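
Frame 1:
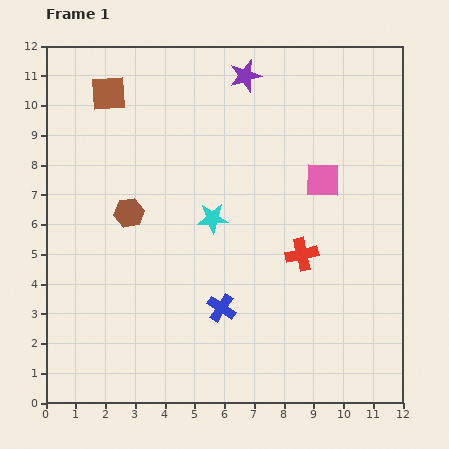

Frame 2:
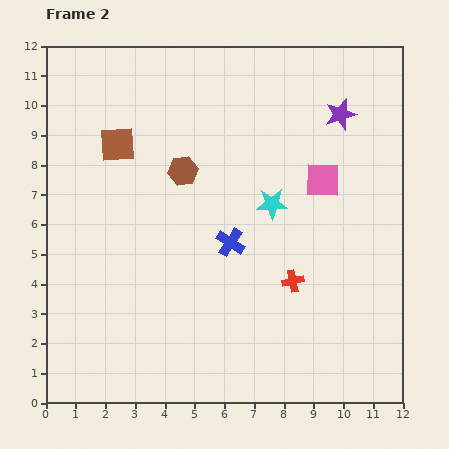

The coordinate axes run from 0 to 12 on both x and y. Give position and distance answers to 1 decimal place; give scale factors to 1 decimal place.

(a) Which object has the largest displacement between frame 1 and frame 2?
the purple star

(moved 3.5; next 2.3)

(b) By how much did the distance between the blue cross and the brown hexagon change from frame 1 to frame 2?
-1.6

Distance in frame 1: 4.5. Distance in frame 2: 2.9.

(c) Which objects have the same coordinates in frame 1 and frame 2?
the pink square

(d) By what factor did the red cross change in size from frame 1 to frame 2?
0.7×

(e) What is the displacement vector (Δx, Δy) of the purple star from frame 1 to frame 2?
(3.2, -1.3)

The purple star was at (6.7, 11.0) in frame 1 and (9.9, 9.7) in frame 2.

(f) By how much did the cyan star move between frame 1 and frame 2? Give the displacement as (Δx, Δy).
(2.0, 0.5)

The cyan star was at (5.6, 6.2) in frame 1 and (7.6, 6.7) in frame 2.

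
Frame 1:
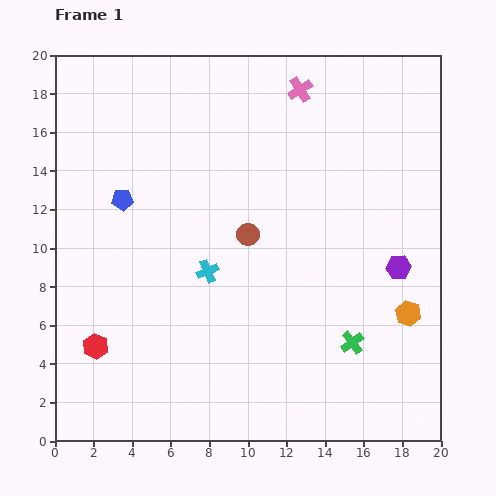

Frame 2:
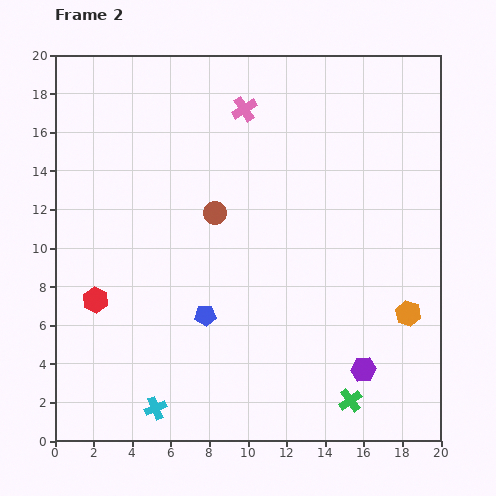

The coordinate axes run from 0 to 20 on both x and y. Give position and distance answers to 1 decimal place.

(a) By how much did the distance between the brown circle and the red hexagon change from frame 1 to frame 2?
-2.1

Distance in frame 1: 9.8. Distance in frame 2: 7.7.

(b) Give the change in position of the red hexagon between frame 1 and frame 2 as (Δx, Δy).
(0.0, 2.4)

The red hexagon was at (2.1, 4.9) in frame 1 and (2.1, 7.3) in frame 2.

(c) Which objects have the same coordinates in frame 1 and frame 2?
the orange hexagon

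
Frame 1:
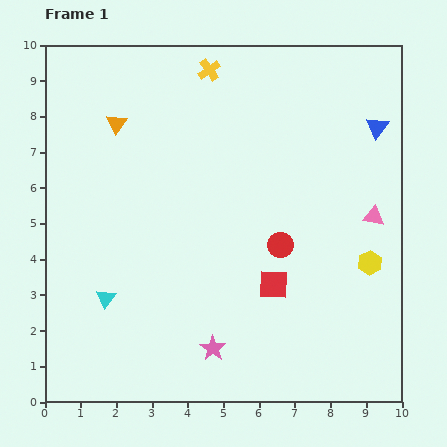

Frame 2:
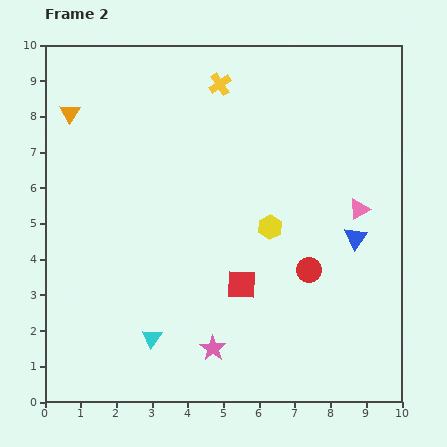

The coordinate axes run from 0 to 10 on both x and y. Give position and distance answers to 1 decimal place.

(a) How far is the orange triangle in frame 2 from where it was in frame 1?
1.3

The orange triangle moved from (2.0, 7.8) to (0.7, 8.1), a distance of √(1.3² + 0.3²) ≈ 1.3.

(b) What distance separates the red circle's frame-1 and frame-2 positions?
1.1

The red circle moved from (6.6, 4.4) to (7.4, 3.7), a distance of √(0.8² + 0.7²) ≈ 1.1.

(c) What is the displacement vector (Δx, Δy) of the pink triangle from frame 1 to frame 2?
(-0.4, 0.2)

The pink triangle was at (9.2, 5.2) in frame 1 and (8.8, 5.4) in frame 2.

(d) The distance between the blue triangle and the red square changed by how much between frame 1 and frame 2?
-1.8

Distance in frame 1: 5.3. Distance in frame 2: 3.5.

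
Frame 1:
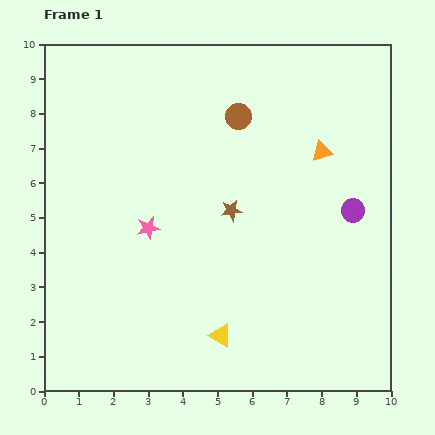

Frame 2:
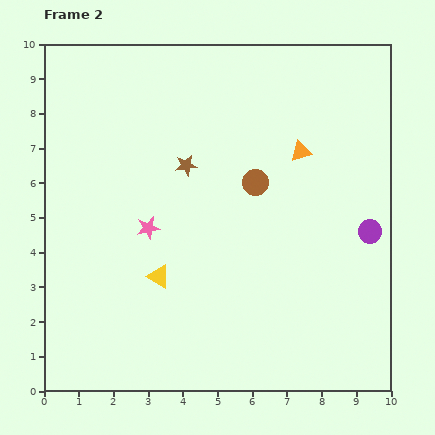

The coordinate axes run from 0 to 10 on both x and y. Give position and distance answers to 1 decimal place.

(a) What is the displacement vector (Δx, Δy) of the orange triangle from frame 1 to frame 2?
(-0.6, 0.0)

The orange triangle was at (8.0, 6.9) in frame 1 and (7.4, 6.9) in frame 2.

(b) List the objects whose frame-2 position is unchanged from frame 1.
the pink star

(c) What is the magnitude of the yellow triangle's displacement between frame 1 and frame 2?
2.5

The yellow triangle moved from (5.1, 1.6) to (3.3, 3.3), a distance of √(1.8² + 1.7²) ≈ 2.5.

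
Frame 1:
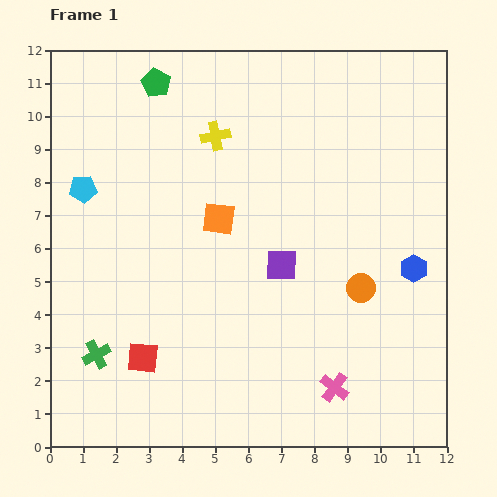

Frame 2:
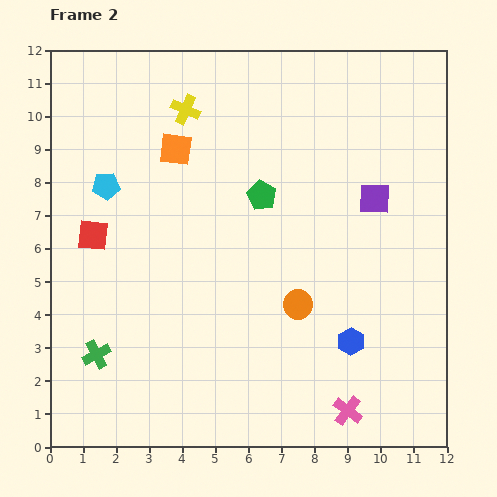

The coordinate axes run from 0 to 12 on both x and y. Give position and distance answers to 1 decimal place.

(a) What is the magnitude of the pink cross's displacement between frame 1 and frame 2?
0.8

The pink cross moved from (8.6, 1.8) to (9.0, 1.1), a distance of √(0.4² + 0.7²) ≈ 0.8.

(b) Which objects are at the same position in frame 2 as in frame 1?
the green cross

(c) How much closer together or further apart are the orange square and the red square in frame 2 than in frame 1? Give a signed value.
-1.2

Distance in frame 1: 4.8. Distance in frame 2: 3.6.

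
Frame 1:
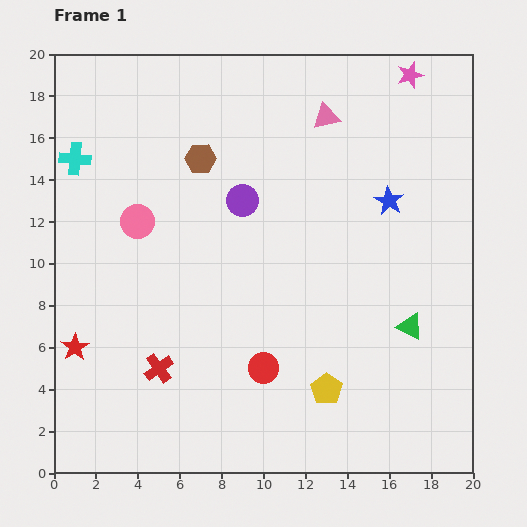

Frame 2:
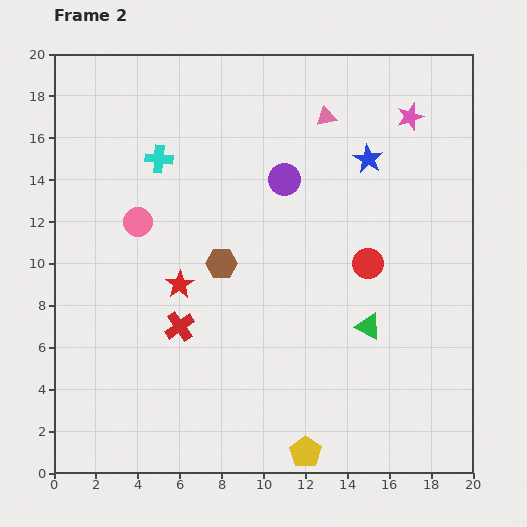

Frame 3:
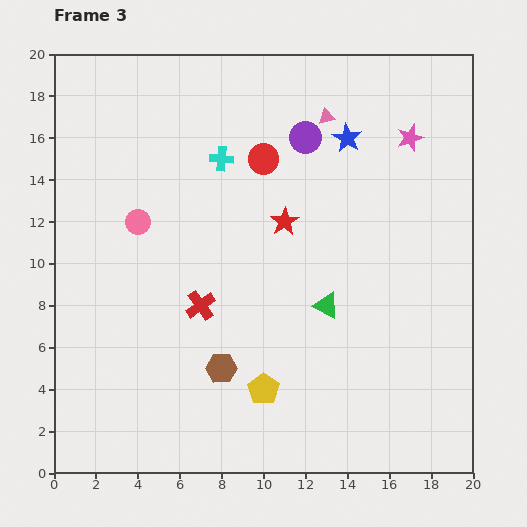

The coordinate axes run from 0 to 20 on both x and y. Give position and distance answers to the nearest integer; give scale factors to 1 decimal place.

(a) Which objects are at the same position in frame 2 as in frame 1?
the pink circle, the pink triangle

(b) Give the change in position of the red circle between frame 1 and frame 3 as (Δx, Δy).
(0, 10)

The red circle was at (10, 5) in frame 1 and (10, 15) in frame 3.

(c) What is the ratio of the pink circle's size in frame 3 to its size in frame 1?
0.7×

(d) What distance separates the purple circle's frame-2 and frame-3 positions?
2

The purple circle moved from (11, 14) to (12, 16), a distance of √(1² + 2²) ≈ 2.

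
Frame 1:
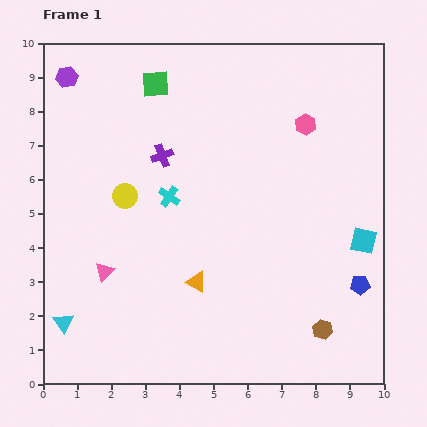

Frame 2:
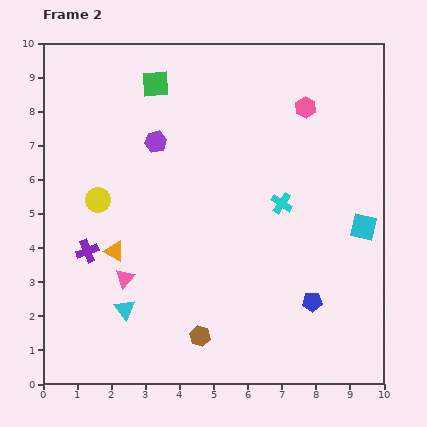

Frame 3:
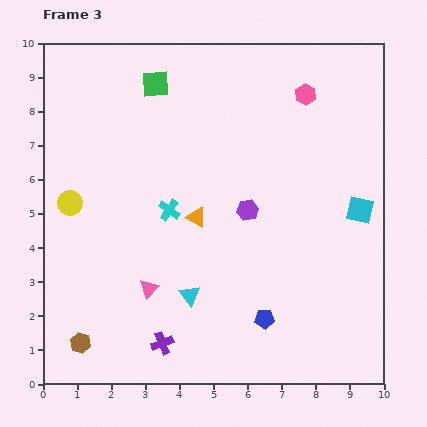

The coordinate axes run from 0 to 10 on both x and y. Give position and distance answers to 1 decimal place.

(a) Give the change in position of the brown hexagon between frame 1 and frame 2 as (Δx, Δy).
(-3.6, -0.2)

The brown hexagon was at (8.2, 1.6) in frame 1 and (4.6, 1.4) in frame 2.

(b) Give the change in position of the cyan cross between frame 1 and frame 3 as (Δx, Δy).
(0.0, -0.4)

The cyan cross was at (3.7, 5.5) in frame 1 and (3.7, 5.1) in frame 3.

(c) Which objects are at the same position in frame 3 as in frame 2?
the green square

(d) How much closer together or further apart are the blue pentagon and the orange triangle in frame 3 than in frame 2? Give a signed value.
-2.4

Distance in frame 2: 6.0. Distance in frame 3: 3.6.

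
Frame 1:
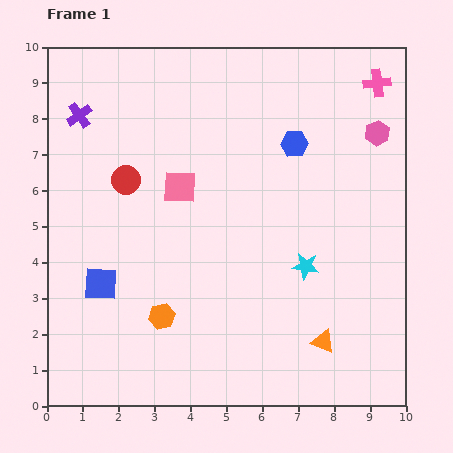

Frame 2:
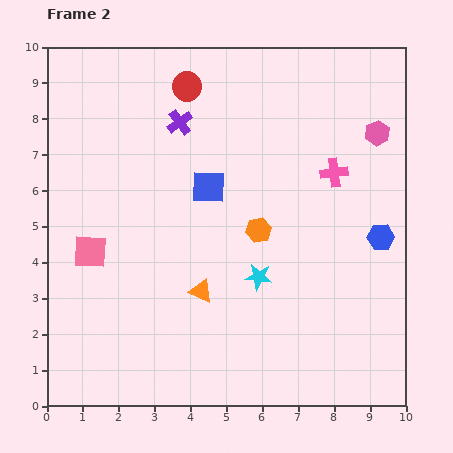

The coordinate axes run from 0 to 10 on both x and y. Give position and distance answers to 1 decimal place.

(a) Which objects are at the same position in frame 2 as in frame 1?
the pink hexagon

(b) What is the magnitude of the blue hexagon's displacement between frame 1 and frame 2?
3.5

The blue hexagon moved from (6.9, 7.3) to (9.3, 4.7), a distance of √(2.4² + 2.6²) ≈ 3.5.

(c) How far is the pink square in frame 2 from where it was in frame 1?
3.1

The pink square moved from (3.7, 6.1) to (1.2, 4.3), a distance of √(2.5² + 1.8²) ≈ 3.1.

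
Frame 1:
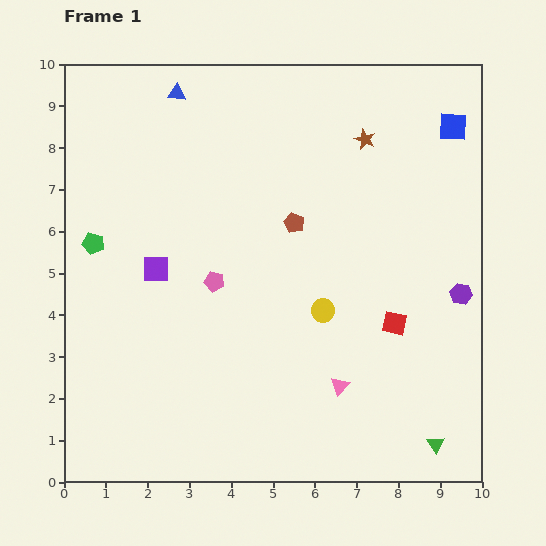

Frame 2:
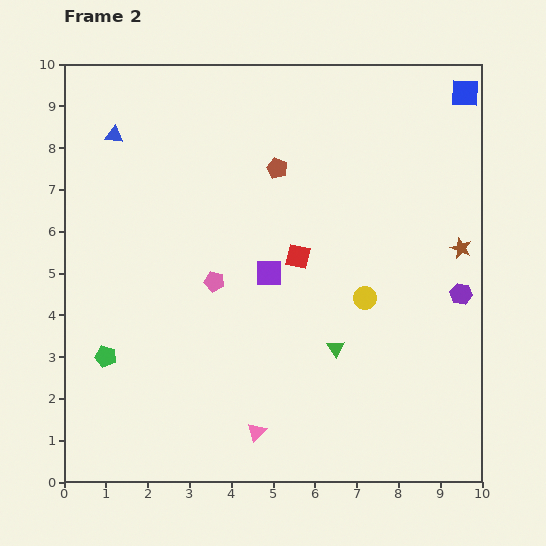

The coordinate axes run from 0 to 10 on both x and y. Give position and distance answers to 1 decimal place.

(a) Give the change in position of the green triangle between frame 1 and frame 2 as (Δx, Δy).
(-2.4, 2.3)

The green triangle was at (8.9, 0.9) in frame 1 and (6.5, 3.2) in frame 2.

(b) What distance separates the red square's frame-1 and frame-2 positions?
2.8

The red square moved from (7.9, 3.8) to (5.6, 5.4), a distance of √(2.3² + 1.6²) ≈ 2.8.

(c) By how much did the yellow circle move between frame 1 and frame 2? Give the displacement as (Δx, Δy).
(1.0, 0.3)

The yellow circle was at (6.2, 4.1) in frame 1 and (7.2, 4.4) in frame 2.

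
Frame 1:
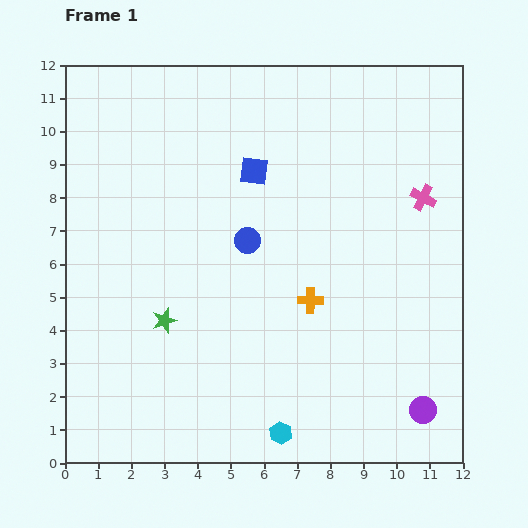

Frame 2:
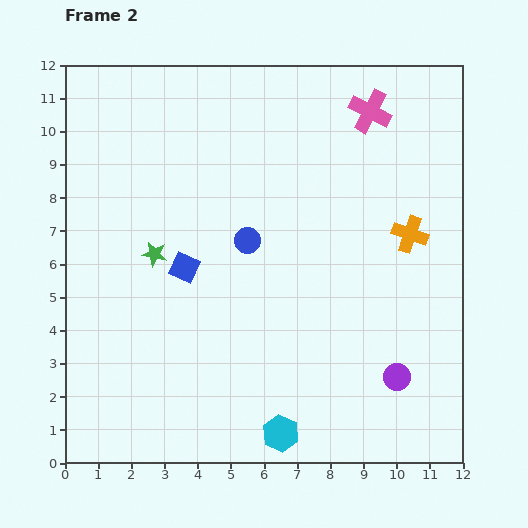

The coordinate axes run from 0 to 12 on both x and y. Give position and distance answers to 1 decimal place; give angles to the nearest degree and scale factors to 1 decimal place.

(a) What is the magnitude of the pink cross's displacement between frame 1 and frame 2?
3.1

The pink cross moved from (10.8, 8.0) to (9.2, 10.6), a distance of √(1.6² + 2.6²) ≈ 3.1.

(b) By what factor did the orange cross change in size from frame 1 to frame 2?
1.5×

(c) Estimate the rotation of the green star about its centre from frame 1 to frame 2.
27° clockwise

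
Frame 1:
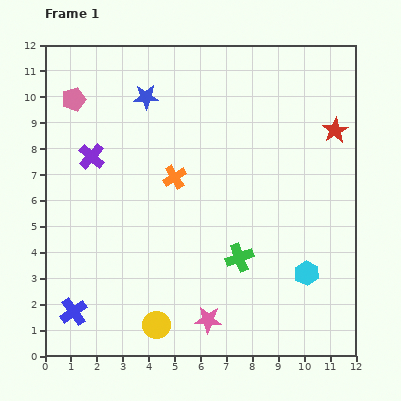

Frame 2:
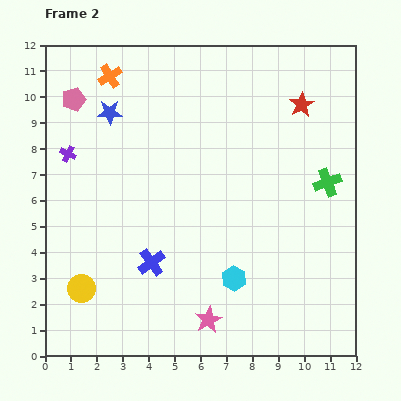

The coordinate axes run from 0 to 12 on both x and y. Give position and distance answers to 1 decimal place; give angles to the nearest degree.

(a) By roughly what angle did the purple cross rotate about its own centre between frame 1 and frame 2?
16° counter-clockwise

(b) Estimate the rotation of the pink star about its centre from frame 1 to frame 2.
31° counter-clockwise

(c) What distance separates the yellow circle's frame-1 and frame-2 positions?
3.2

The yellow circle moved from (4.3, 1.2) to (1.4, 2.6), a distance of √(2.9² + 1.4²) ≈ 3.2.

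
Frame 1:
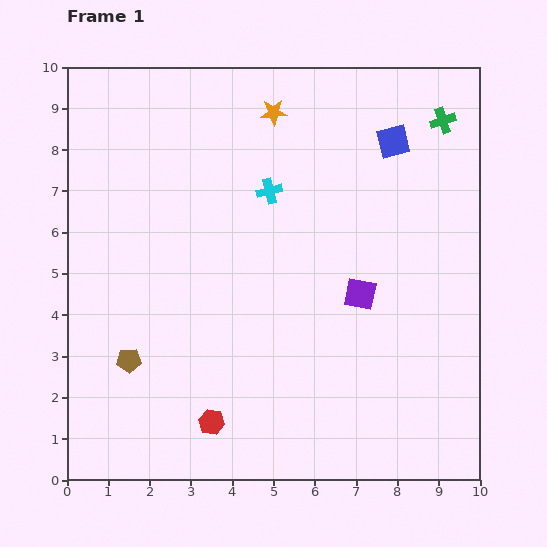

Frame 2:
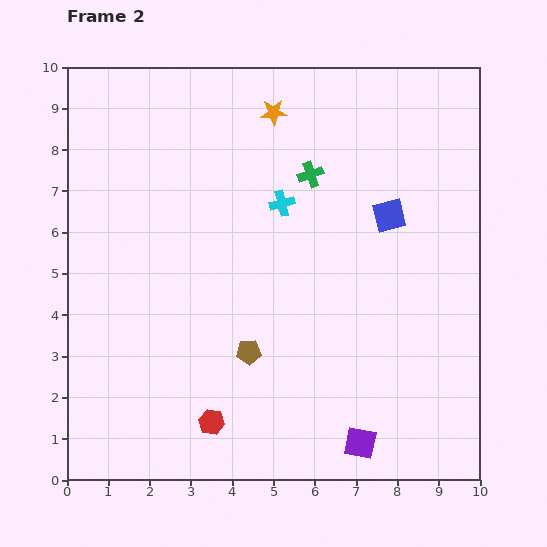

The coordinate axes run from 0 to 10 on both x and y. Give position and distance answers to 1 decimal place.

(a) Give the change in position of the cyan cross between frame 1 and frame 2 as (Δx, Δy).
(0.3, -0.3)

The cyan cross was at (4.9, 7.0) in frame 1 and (5.2, 6.7) in frame 2.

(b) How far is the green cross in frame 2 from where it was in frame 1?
3.5

The green cross moved from (9.1, 8.7) to (5.9, 7.4), a distance of √(3.2² + 1.3²) ≈ 3.5.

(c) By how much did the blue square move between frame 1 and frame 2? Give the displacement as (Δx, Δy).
(-0.1, -1.8)

The blue square was at (7.9, 8.2) in frame 1 and (7.8, 6.4) in frame 2.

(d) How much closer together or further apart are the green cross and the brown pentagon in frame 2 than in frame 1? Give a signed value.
-5.0

Distance in frame 1: 9.6. Distance in frame 2: 4.6.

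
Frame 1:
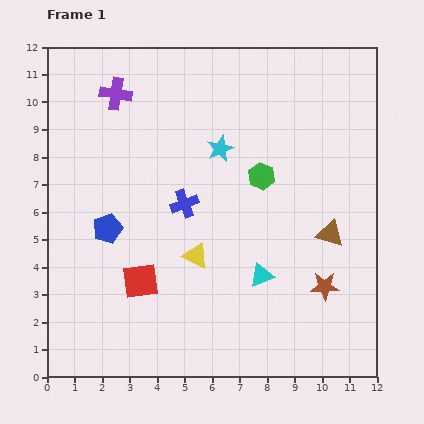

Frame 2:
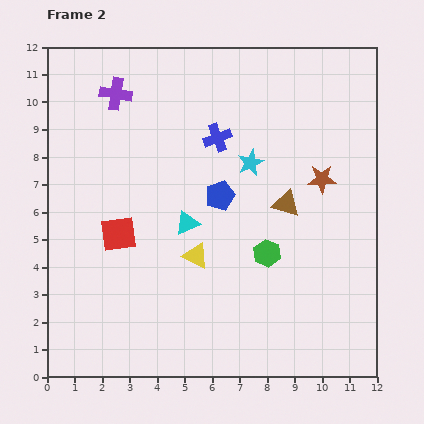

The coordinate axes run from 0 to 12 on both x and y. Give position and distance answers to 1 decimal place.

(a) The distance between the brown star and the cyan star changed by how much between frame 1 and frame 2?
-3.6

Distance in frame 1: 6.3. Distance in frame 2: 2.7.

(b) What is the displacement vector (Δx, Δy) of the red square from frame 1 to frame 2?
(-0.8, 1.7)

The red square was at (3.4, 3.5) in frame 1 and (2.6, 5.2) in frame 2.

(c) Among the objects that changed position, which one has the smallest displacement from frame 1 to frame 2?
the cyan star

(moved 1.2)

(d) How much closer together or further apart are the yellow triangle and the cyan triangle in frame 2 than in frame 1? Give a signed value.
-1.3

Distance in frame 1: 2.5. Distance in frame 2: 1.2.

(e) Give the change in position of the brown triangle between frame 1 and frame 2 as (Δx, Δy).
(-1.6, 1.1)

The brown triangle was at (10.3, 5.2) in frame 1 and (8.7, 6.3) in frame 2.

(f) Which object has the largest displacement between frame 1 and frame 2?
the blue pentagon

(moved 4.3; next 3.9)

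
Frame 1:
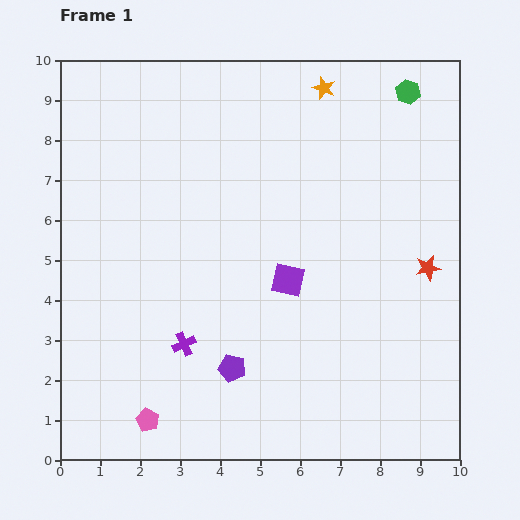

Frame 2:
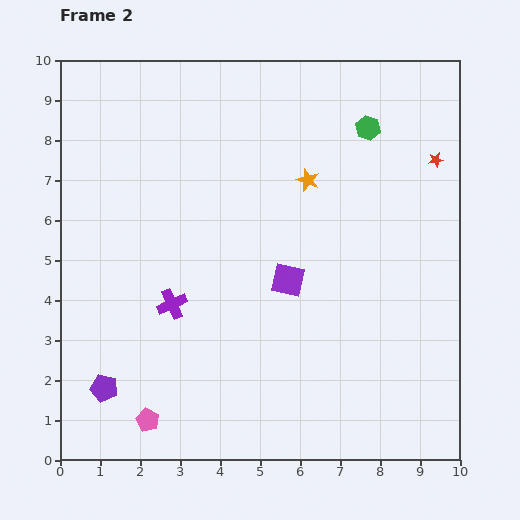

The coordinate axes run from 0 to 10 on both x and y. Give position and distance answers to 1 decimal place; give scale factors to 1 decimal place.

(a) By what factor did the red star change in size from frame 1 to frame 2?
0.6×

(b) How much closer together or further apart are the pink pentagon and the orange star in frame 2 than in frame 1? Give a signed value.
-2.2

Distance in frame 1: 9.4. Distance in frame 2: 7.2.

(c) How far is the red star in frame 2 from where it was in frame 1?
2.7

The red star moved from (9.2, 4.8) to (9.4, 7.5), a distance of √(0.2² + 2.7²) ≈ 2.7.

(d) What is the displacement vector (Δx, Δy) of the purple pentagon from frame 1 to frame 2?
(-3.2, -0.5)

The purple pentagon was at (4.3, 2.3) in frame 1 and (1.1, 1.8) in frame 2.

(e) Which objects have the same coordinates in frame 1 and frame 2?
the purple square, the pink pentagon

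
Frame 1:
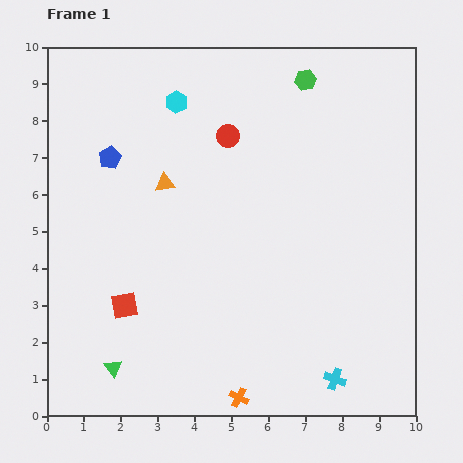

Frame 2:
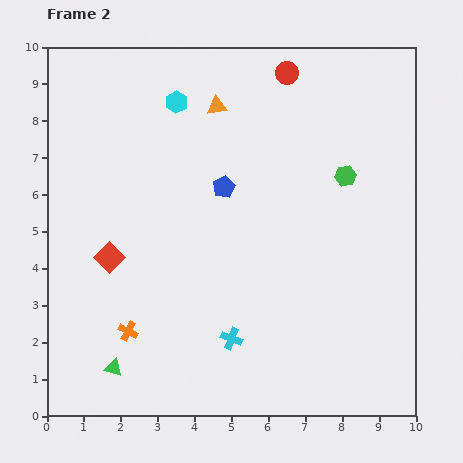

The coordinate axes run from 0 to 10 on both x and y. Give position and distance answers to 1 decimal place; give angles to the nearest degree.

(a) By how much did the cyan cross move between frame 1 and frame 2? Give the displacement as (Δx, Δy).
(-2.8, 1.1)

The cyan cross was at (7.8, 1.0) in frame 1 and (5.0, 2.1) in frame 2.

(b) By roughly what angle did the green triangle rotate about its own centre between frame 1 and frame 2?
38° counter-clockwise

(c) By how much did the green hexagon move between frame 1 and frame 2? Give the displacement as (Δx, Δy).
(1.1, -2.6)

The green hexagon was at (7.0, 9.1) in frame 1 and (8.1, 6.5) in frame 2.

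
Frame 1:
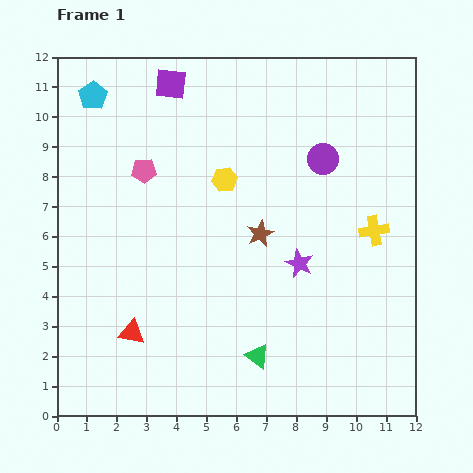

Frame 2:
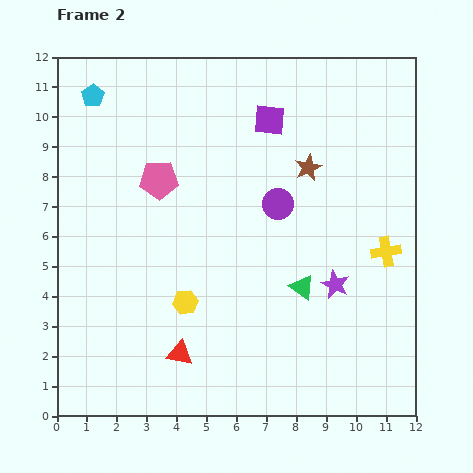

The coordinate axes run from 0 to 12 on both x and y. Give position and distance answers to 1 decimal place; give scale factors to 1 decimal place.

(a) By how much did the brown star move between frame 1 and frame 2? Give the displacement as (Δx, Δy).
(1.6, 2.2)

The brown star was at (6.8, 6.1) in frame 1 and (8.4, 8.3) in frame 2.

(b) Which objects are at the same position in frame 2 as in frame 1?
the cyan pentagon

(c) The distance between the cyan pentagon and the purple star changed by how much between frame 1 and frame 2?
+1.4

Distance in frame 1: 8.9. Distance in frame 2: 10.3.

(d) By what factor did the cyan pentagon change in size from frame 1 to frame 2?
0.8×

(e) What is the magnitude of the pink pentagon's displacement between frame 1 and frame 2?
0.6

The pink pentagon moved from (2.9, 8.2) to (3.4, 7.9), a distance of √(0.5² + 0.3²) ≈ 0.6.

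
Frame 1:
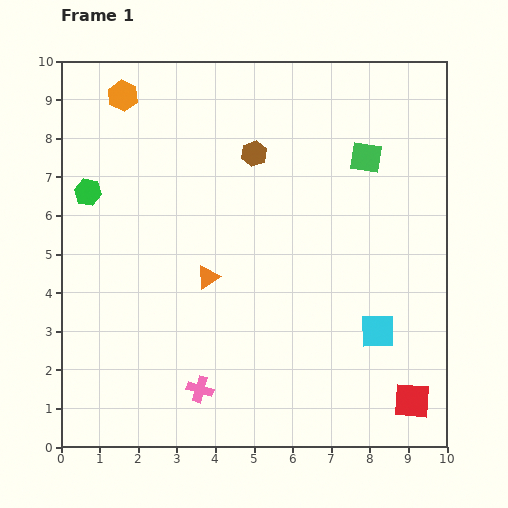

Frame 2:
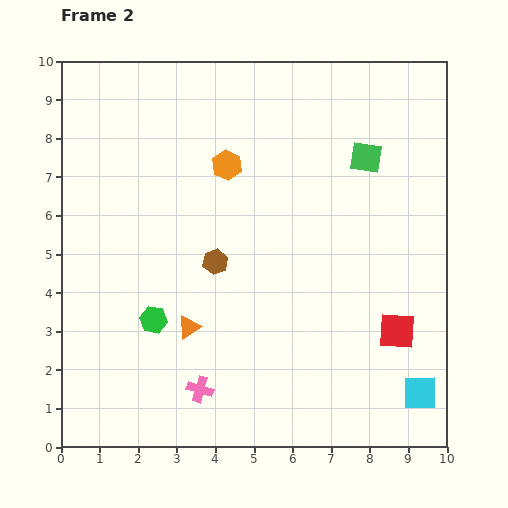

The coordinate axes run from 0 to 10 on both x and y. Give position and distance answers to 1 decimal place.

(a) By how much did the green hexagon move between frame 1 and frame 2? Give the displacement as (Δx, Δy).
(1.7, -3.3)

The green hexagon was at (0.7, 6.6) in frame 1 and (2.4, 3.3) in frame 2.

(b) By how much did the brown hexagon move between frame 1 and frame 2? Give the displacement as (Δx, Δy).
(-1.0, -2.8)

The brown hexagon was at (5.0, 7.6) in frame 1 and (4.0, 4.8) in frame 2.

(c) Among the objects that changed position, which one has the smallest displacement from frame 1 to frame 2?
the orange triangle

(moved 1.4)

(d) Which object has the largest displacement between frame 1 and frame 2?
the green hexagon

(moved 3.7; next 3.2)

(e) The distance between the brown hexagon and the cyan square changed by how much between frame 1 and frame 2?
+0.7

Distance in frame 1: 5.6. Distance in frame 2: 6.3.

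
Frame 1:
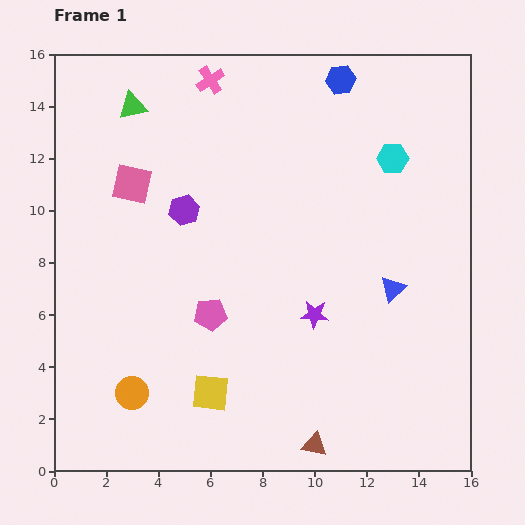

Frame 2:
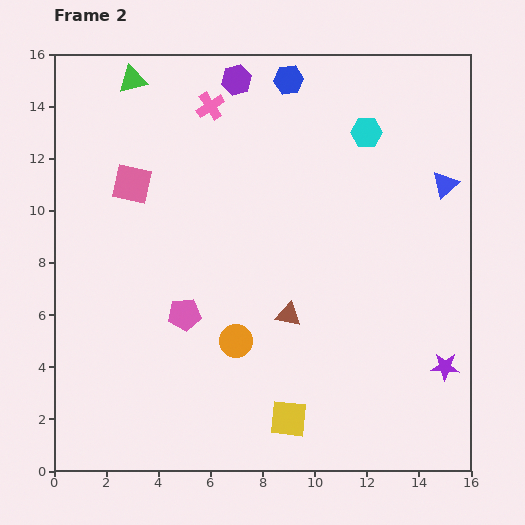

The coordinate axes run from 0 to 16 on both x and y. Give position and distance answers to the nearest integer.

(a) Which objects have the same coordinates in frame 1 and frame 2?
the pink square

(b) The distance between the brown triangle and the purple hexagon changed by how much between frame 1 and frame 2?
-1

Distance in frame 1: 10. Distance in frame 2: 9.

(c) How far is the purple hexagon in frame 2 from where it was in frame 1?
5

The purple hexagon moved from (5, 10) to (7, 15), a distance of √(2² + 5²) ≈ 5.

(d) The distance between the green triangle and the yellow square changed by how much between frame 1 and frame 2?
+3

Distance in frame 1: 11. Distance in frame 2: 14.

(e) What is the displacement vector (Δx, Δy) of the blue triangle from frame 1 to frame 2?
(2, 4)

The blue triangle was at (13, 7) in frame 1 and (15, 11) in frame 2.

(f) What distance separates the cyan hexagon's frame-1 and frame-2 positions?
1

The cyan hexagon moved from (13, 12) to (12, 13), a distance of √(1² + 1²) ≈ 1.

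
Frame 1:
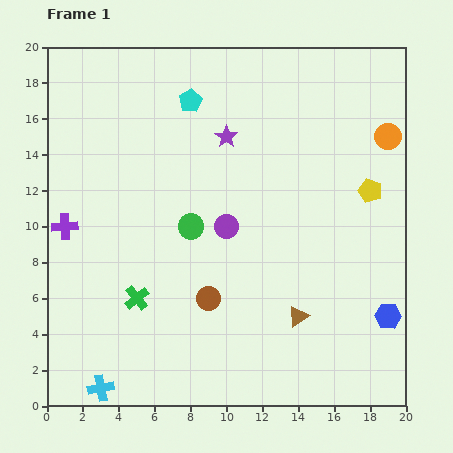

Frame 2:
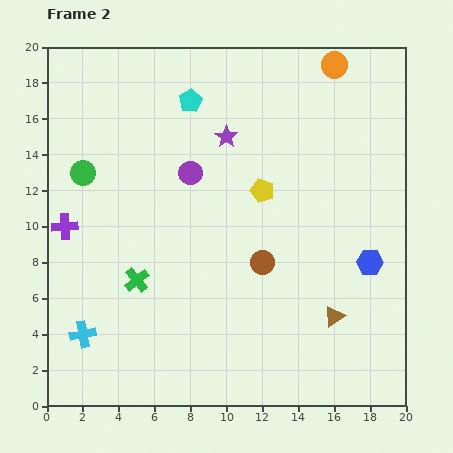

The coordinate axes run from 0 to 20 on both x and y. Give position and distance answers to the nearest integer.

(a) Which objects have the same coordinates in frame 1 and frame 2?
the purple cross, the purple star, the cyan pentagon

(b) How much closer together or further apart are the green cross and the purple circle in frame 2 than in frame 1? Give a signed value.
+1

Distance in frame 1: 6. Distance in frame 2: 7.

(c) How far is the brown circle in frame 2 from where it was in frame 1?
4

The brown circle moved from (9, 6) to (12, 8), a distance of √(3² + 2²) ≈ 4.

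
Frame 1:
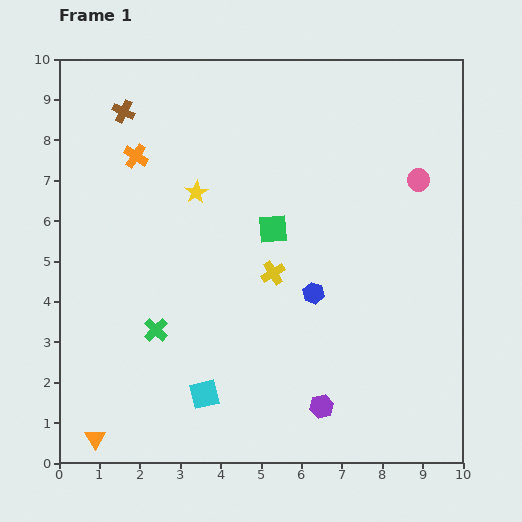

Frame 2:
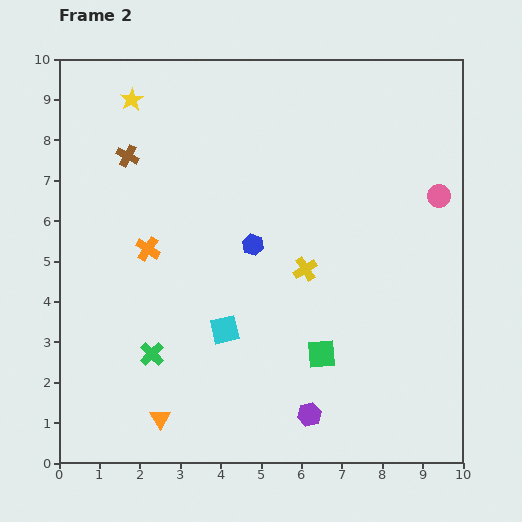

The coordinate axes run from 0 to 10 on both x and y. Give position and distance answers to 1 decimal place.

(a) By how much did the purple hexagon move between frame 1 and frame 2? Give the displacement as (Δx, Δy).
(-0.3, -0.2)

The purple hexagon was at (6.5, 1.4) in frame 1 and (6.2, 1.2) in frame 2.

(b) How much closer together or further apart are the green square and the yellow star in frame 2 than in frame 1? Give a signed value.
+5.8

Distance in frame 1: 2.1. Distance in frame 2: 7.9.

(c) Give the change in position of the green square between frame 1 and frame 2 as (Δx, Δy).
(1.2, -3.1)

The green square was at (5.3, 5.8) in frame 1 and (6.5, 2.7) in frame 2.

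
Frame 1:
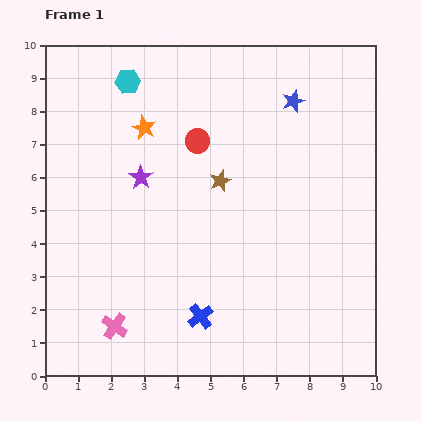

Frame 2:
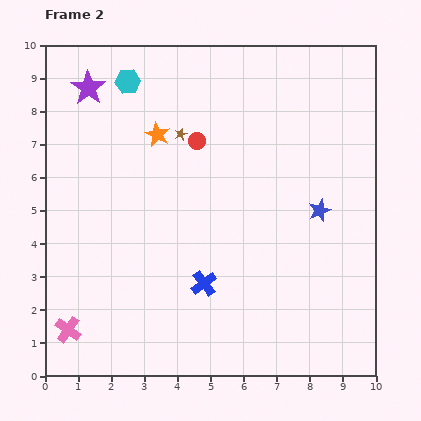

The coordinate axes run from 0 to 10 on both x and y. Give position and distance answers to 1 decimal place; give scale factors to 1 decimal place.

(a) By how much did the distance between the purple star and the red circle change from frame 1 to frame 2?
+1.7

Distance in frame 1: 2.0. Distance in frame 2: 3.7.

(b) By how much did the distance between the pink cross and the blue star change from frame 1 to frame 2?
-0.3

Distance in frame 1: 8.7. Distance in frame 2: 8.4.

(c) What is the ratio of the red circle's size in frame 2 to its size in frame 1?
0.7×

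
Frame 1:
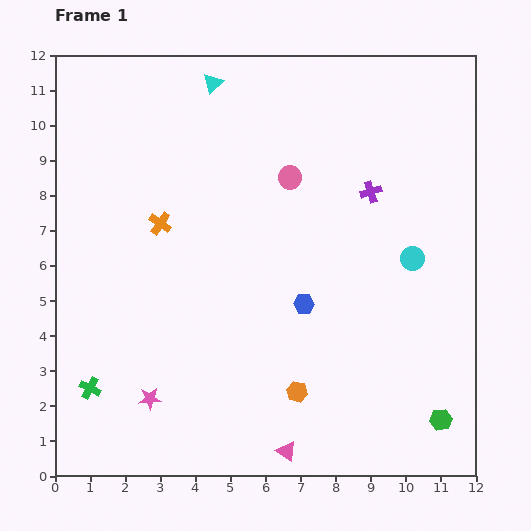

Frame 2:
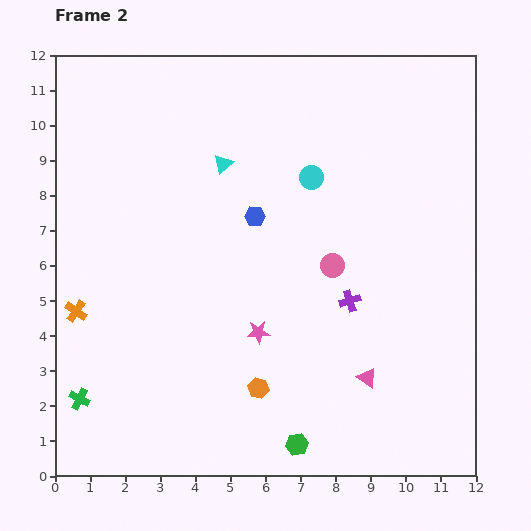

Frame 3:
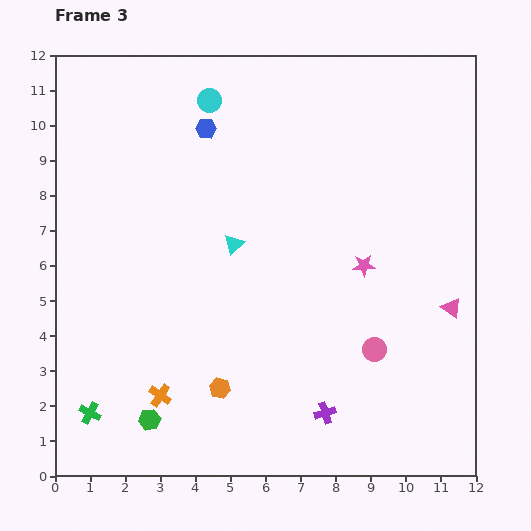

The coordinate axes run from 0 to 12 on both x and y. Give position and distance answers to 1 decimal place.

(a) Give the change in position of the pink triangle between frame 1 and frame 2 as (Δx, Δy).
(2.3, 2.1)

The pink triangle was at (6.6, 0.7) in frame 1 and (8.9, 2.8) in frame 2.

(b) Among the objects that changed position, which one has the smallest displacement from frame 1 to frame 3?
the green cross

(moved 0.7)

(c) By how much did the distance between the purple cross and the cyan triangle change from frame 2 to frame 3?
+0.2

Distance in frame 2: 5.3. Distance in frame 3: 5.5.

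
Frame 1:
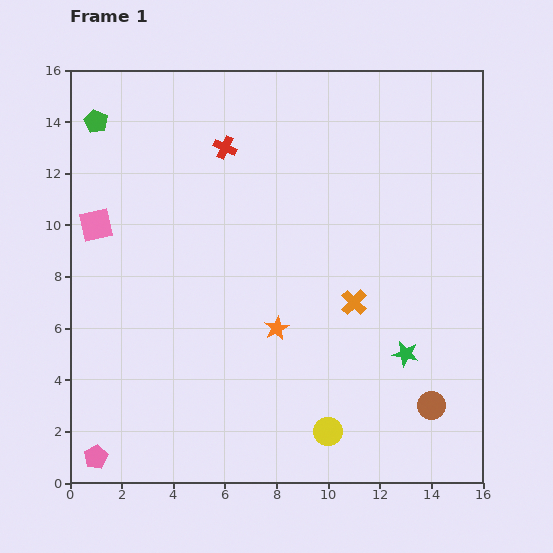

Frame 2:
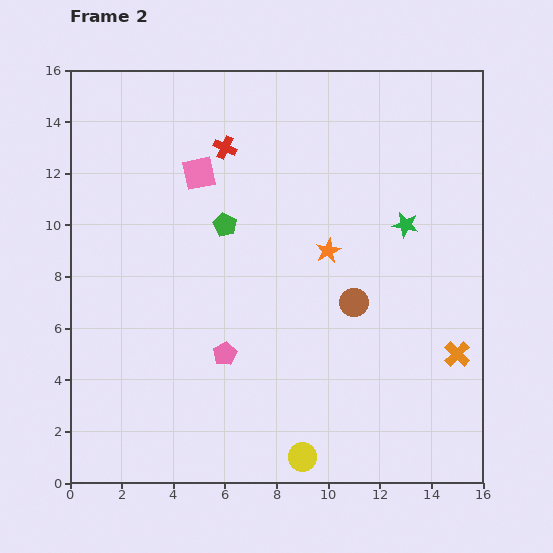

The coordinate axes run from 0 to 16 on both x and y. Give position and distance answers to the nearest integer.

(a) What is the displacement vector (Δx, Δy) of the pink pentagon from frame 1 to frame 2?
(5, 4)

The pink pentagon was at (1, 1) in frame 1 and (6, 5) in frame 2.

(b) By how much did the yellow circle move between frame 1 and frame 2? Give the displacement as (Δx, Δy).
(-1, -1)

The yellow circle was at (10, 2) in frame 1 and (9, 1) in frame 2.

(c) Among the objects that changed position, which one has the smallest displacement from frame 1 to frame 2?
the yellow circle

(moved 1)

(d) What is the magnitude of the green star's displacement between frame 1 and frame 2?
5

The green star moved from (13, 5) to (13, 10), a distance of √(0² + 5²) ≈ 5.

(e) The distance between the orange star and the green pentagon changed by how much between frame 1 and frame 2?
-7

Distance in frame 1: 11. Distance in frame 2: 4.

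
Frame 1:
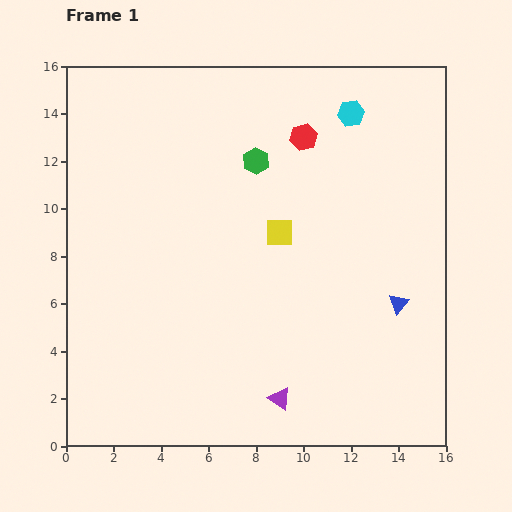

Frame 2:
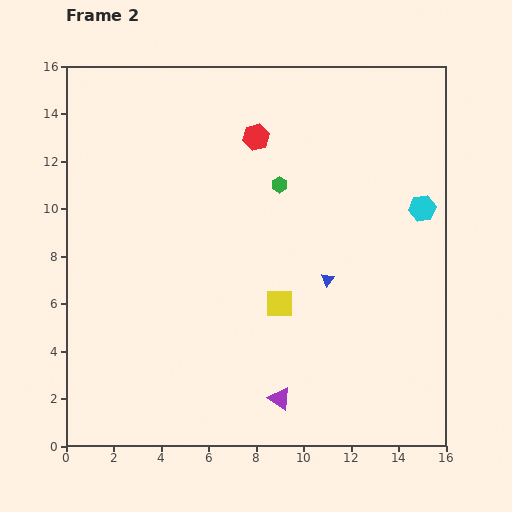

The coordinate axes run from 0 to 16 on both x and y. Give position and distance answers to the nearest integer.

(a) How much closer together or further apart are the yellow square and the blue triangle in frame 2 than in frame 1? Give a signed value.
-4

Distance in frame 1: 6. Distance in frame 2: 2.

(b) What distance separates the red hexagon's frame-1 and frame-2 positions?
2

The red hexagon moved from (10, 13) to (8, 13), a distance of √(2² + 0²) ≈ 2.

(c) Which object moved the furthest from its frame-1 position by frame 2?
the cyan hexagon

(moved 5; next 3)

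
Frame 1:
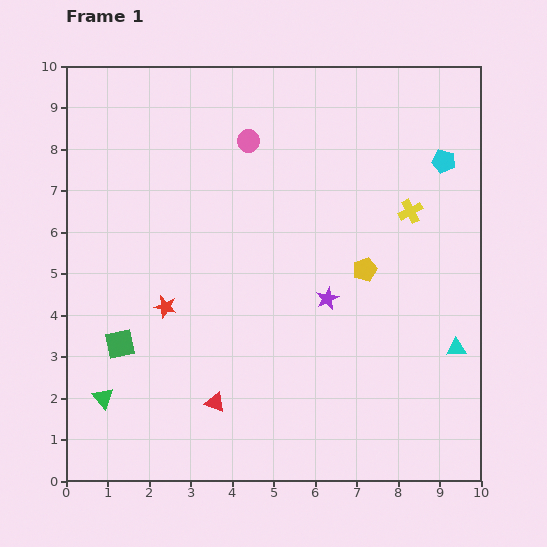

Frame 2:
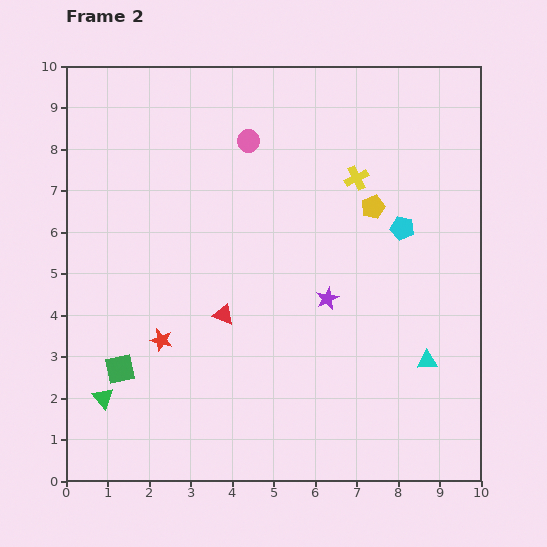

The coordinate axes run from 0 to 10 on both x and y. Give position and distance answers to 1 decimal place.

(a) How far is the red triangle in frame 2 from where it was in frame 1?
2.1

The red triangle moved from (3.6, 1.9) to (3.8, 4.0), a distance of √(0.2² + 2.1²) ≈ 2.1.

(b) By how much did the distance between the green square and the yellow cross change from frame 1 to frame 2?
-0.4

Distance in frame 1: 7.7. Distance in frame 2: 7.3.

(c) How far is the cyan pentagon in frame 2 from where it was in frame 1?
1.9

The cyan pentagon moved from (9.1, 7.7) to (8.1, 6.1), a distance of √(1.0² + 1.6²) ≈ 1.9.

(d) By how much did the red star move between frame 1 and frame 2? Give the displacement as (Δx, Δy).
(-0.1, -0.8)

The red star was at (2.4, 4.2) in frame 1 and (2.3, 3.4) in frame 2.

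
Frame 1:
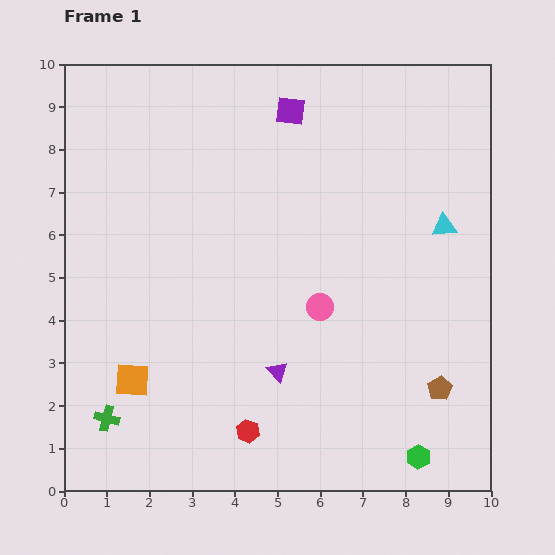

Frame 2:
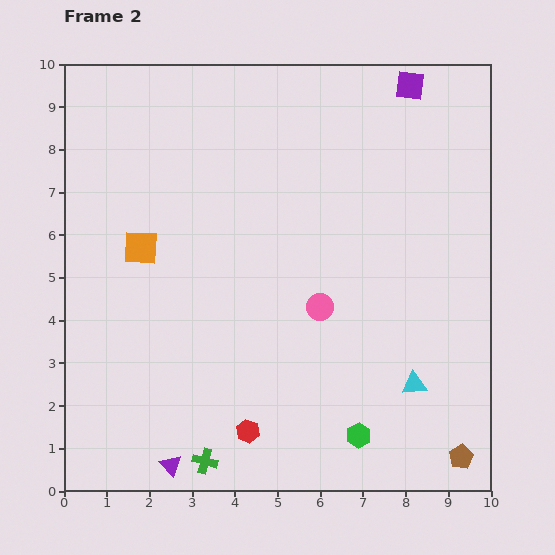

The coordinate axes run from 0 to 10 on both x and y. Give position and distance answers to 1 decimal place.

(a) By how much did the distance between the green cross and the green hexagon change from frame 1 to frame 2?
-3.8

Distance in frame 1: 7.4. Distance in frame 2: 3.6.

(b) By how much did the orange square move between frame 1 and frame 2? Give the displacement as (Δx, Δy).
(0.2, 3.1)

The orange square was at (1.6, 2.6) in frame 1 and (1.8, 5.7) in frame 2.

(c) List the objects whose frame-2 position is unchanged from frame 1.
the pink circle, the red hexagon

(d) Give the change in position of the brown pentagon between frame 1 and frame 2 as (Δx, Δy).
(0.5, -1.6)

The brown pentagon was at (8.8, 2.4) in frame 1 and (9.3, 0.8) in frame 2.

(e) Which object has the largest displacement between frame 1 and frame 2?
the cyan triangle

(moved 3.8; next 3.3)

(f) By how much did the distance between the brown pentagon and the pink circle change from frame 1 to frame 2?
+1.4

Distance in frame 1: 3.4. Distance in frame 2: 4.8.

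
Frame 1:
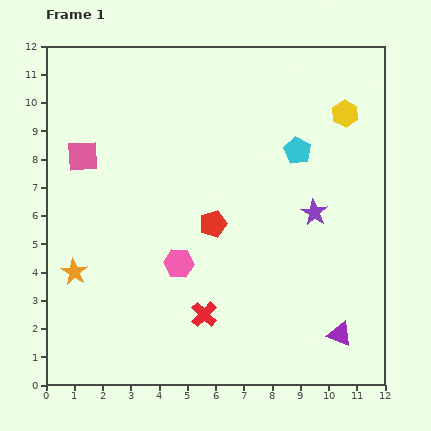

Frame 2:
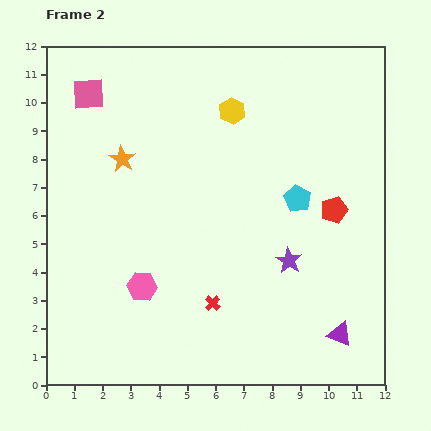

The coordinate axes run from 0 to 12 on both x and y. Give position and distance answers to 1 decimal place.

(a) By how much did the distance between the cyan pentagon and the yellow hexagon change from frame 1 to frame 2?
+1.8

Distance in frame 1: 2.1. Distance in frame 2: 3.9.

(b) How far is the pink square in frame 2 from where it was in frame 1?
2.2

The pink square moved from (1.3, 8.1) to (1.5, 10.3), a distance of √(0.2² + 2.2²) ≈ 2.2.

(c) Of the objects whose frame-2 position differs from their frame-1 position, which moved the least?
the red cross

(moved 0.5)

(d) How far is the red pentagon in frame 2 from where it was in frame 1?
4.3

The red pentagon moved from (5.9, 5.7) to (10.2, 6.2), a distance of √(4.3² + 0.5²) ≈ 4.3.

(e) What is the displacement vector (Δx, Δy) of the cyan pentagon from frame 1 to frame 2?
(0.0, -1.7)

The cyan pentagon was at (8.9, 8.3) in frame 1 and (8.9, 6.6) in frame 2.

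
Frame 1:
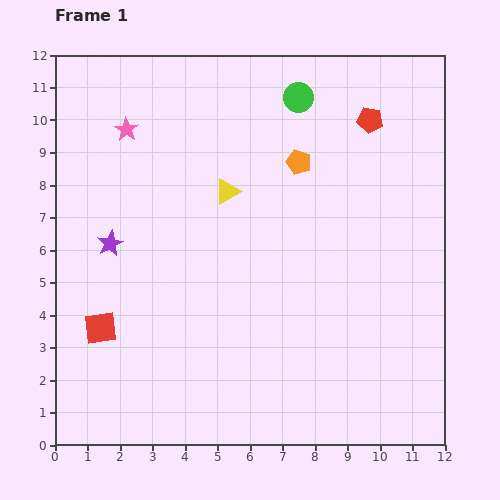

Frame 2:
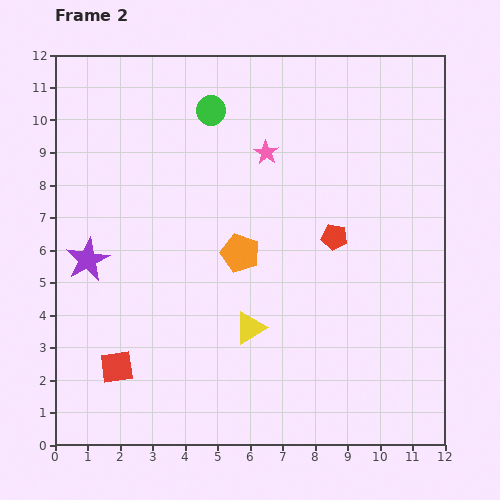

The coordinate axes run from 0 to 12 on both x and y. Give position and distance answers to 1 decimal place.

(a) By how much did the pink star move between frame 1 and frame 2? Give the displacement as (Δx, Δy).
(4.3, -0.7)

The pink star was at (2.2, 9.7) in frame 1 and (6.5, 9.0) in frame 2.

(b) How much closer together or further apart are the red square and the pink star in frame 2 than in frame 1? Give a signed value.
+1.8

Distance in frame 1: 6.2. Distance in frame 2: 8.0.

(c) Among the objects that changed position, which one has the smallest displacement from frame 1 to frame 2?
the purple star

(moved 0.9)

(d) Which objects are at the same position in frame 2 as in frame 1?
none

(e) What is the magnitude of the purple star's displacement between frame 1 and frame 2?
0.9

The purple star moved from (1.7, 6.2) to (1.0, 5.7), a distance of √(0.7² + 0.5²) ≈ 0.9.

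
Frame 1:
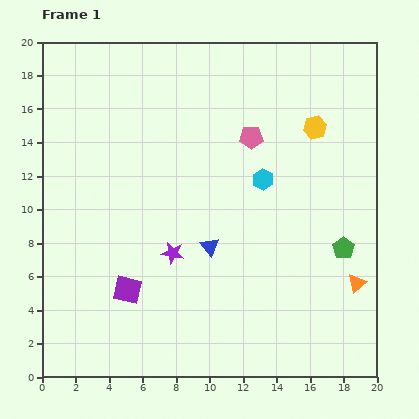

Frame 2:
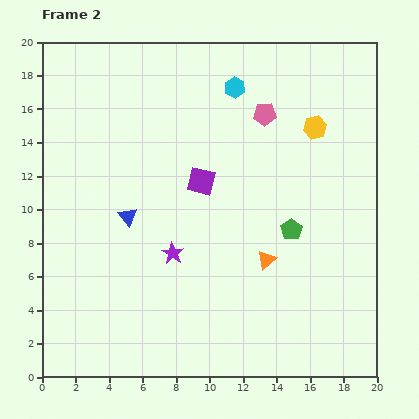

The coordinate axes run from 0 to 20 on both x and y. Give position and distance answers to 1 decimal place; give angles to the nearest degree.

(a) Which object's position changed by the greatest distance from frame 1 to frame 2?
the purple square

(moved 7.8; next 5.8)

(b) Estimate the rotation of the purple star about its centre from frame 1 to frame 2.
21° clockwise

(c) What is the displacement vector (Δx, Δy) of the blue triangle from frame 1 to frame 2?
(-4.9, 1.8)

The blue triangle was at (10.0, 7.8) in frame 1 and (5.1, 9.6) in frame 2.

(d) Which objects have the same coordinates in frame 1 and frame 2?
the yellow hexagon, the purple star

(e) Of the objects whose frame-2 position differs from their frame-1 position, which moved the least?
the pink pentagon

(moved 1.6)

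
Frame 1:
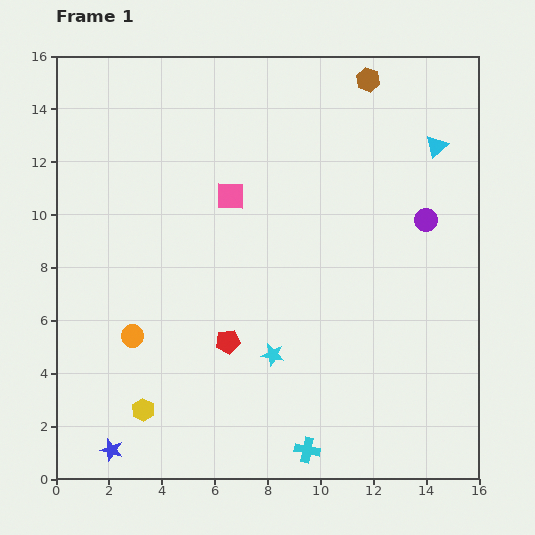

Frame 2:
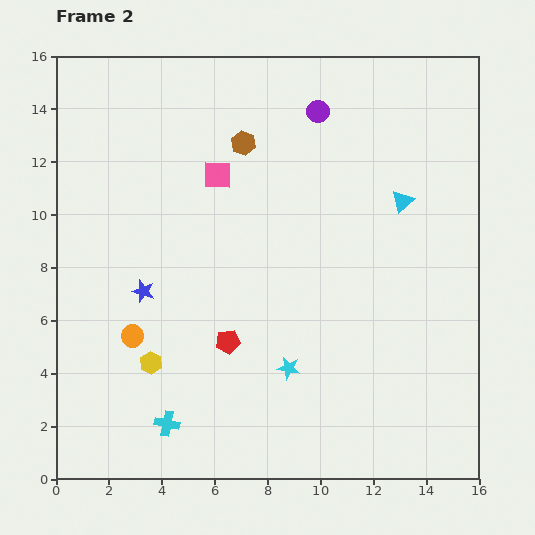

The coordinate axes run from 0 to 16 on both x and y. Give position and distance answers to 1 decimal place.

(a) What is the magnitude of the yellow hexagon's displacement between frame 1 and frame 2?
1.8

The yellow hexagon moved from (3.3, 2.6) to (3.6, 4.4), a distance of √(0.3² + 1.8²) ≈ 1.8.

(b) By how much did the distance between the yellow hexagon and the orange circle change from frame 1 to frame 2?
-1.6

Distance in frame 1: 2.8. Distance in frame 2: 1.2.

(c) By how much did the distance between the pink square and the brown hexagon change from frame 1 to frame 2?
-5.2

Distance in frame 1: 6.8. Distance in frame 2: 1.6.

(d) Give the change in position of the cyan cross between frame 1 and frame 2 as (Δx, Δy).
(-5.3, 1.0)

The cyan cross was at (9.5, 1.1) in frame 1 and (4.2, 2.1) in frame 2.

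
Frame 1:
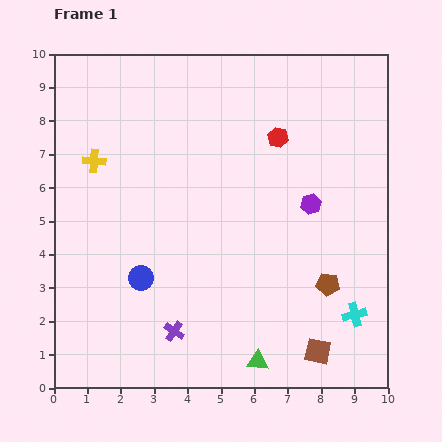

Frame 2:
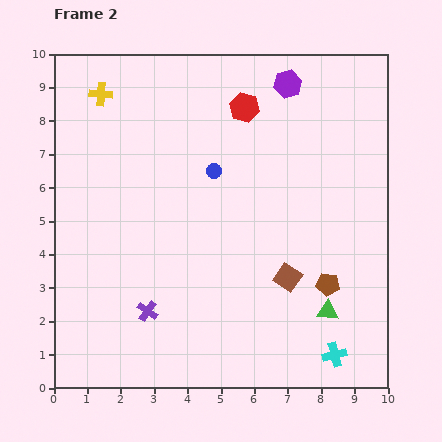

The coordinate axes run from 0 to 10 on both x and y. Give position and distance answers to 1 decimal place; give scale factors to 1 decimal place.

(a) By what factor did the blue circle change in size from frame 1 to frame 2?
0.6×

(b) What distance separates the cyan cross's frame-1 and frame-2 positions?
1.3

The cyan cross moved from (9.0, 2.2) to (8.4, 1.0), a distance of √(0.6² + 1.2²) ≈ 1.3.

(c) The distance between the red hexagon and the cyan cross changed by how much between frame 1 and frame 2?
+2.1

Distance in frame 1: 5.8. Distance in frame 2: 7.9.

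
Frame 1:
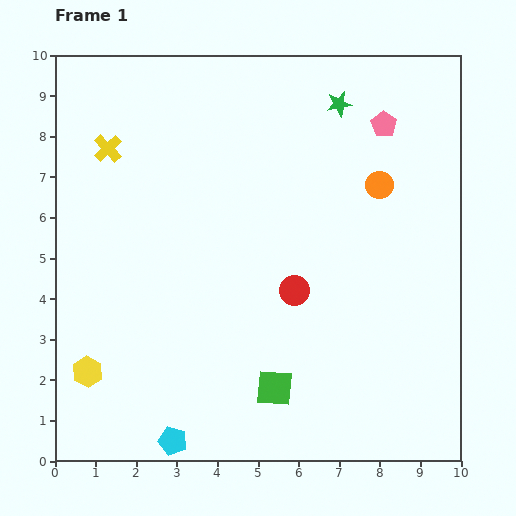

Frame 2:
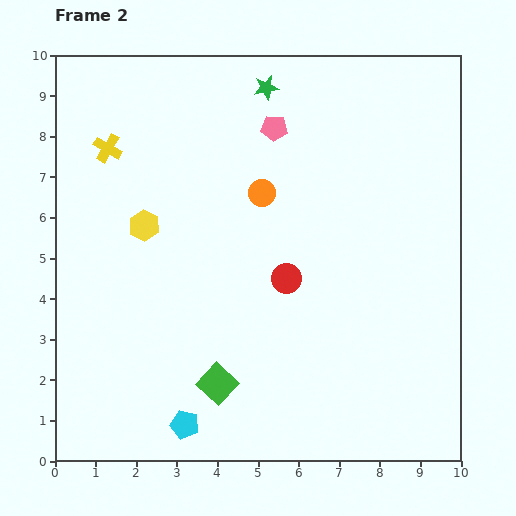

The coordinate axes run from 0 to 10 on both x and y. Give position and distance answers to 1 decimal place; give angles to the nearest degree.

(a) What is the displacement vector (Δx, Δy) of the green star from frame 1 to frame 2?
(-1.8, 0.4)

The green star was at (7.0, 8.8) in frame 1 and (5.2, 9.2) in frame 2.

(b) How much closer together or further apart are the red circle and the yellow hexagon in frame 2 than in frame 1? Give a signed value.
-1.8

Distance in frame 1: 5.5. Distance in frame 2: 3.7.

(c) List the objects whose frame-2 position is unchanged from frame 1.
the yellow cross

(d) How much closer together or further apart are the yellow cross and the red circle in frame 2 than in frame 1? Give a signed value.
-0.4

Distance in frame 1: 5.8. Distance in frame 2: 5.4.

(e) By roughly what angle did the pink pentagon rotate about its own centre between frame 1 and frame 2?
30° counter-clockwise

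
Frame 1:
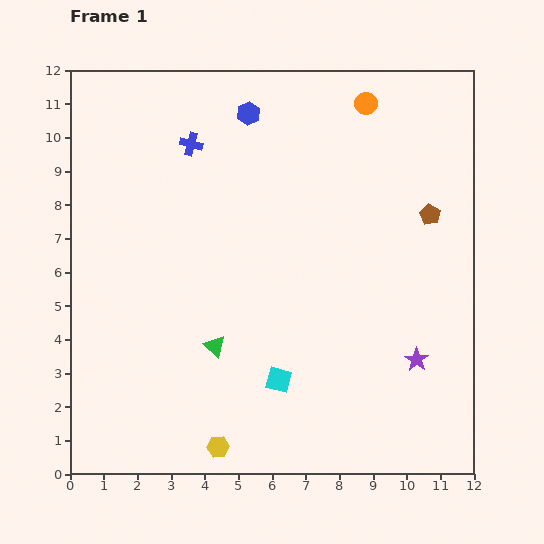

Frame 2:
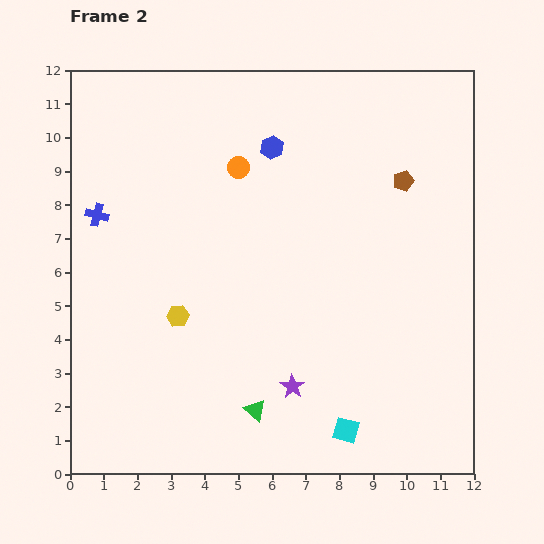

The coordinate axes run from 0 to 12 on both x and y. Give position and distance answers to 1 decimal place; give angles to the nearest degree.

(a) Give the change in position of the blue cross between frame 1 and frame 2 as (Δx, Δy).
(-2.8, -2.1)

The blue cross was at (3.6, 9.8) in frame 1 and (0.8, 7.7) in frame 2.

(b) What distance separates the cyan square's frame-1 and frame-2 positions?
2.5

The cyan square moved from (6.2, 2.8) to (8.2, 1.3), a distance of √(2.0² + 1.5²) ≈ 2.5.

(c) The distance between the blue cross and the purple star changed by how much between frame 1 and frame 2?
-1.6

Distance in frame 1: 9.3. Distance in frame 2: 7.7.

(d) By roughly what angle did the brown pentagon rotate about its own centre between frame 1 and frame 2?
24° clockwise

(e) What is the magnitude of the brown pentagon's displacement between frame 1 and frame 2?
1.3

The brown pentagon moved from (10.7, 7.7) to (9.9, 8.7), a distance of √(0.8² + 1.0²) ≈ 1.3.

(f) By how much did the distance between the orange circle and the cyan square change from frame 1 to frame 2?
-0.2

Distance in frame 1: 8.6. Distance in frame 2: 8.4.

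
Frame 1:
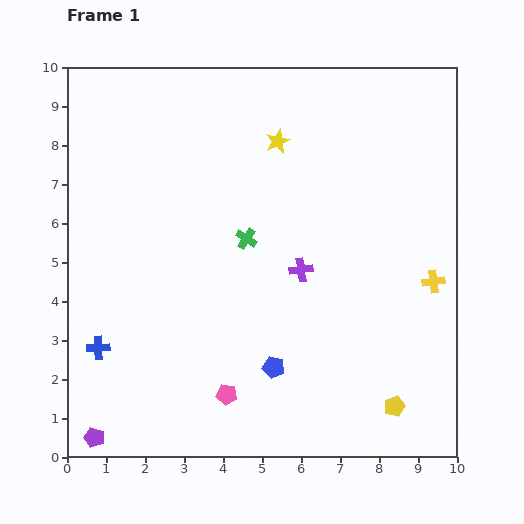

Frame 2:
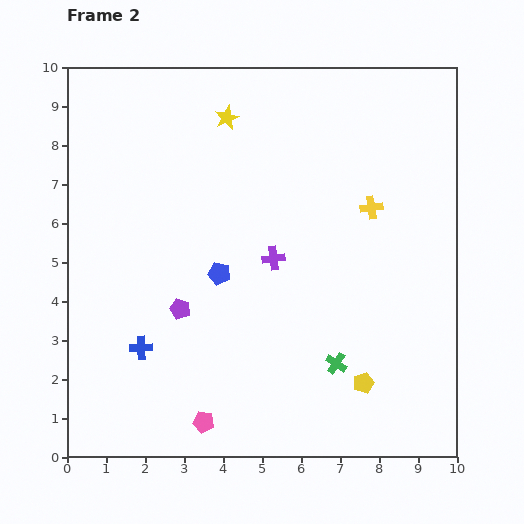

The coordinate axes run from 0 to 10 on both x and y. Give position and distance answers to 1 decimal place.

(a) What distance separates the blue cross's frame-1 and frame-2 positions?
1.1

The blue cross moved from (0.8, 2.8) to (1.9, 2.8), a distance of √(1.1² + 0.0²) ≈ 1.1.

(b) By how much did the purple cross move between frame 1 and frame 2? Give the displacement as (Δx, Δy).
(-0.7, 0.3)

The purple cross was at (6.0, 4.8) in frame 1 and (5.3, 5.1) in frame 2.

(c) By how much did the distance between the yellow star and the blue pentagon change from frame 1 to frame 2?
-1.8

Distance in frame 1: 5.8. Distance in frame 2: 4.0.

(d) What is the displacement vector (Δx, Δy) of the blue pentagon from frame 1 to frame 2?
(-1.4, 2.4)

The blue pentagon was at (5.3, 2.3) in frame 1 and (3.9, 4.7) in frame 2.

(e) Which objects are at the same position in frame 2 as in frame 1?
none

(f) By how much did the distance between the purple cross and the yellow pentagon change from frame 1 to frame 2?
-0.3

Distance in frame 1: 4.2. Distance in frame 2: 3.9.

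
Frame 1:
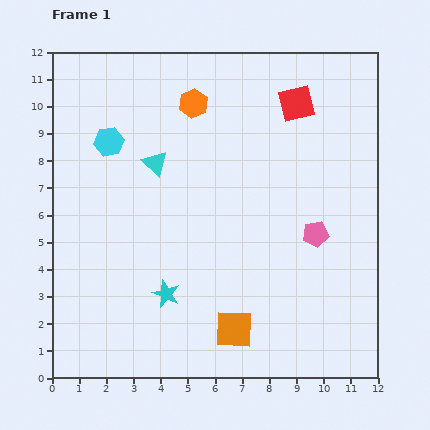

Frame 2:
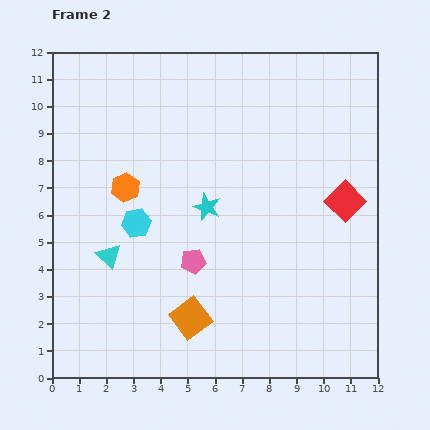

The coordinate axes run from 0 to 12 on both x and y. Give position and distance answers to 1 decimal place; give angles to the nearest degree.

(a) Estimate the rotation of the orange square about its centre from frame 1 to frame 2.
39° counter-clockwise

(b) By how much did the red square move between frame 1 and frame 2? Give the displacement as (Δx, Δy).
(1.8, -3.6)

The red square was at (9.0, 10.1) in frame 1 and (10.8, 6.5) in frame 2.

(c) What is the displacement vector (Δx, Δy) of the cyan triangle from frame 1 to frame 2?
(-1.7, -3.4)

The cyan triangle was at (3.8, 7.9) in frame 1 and (2.1, 4.5) in frame 2.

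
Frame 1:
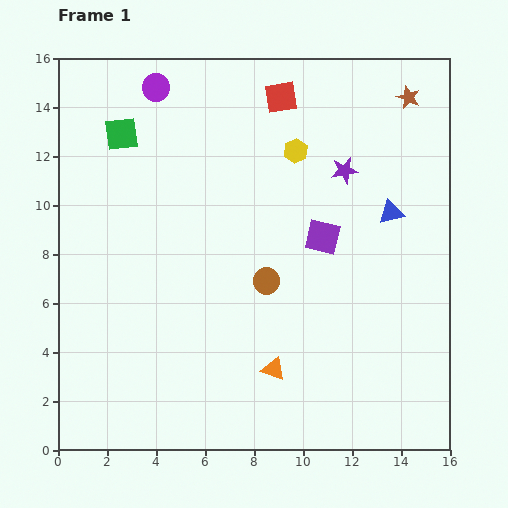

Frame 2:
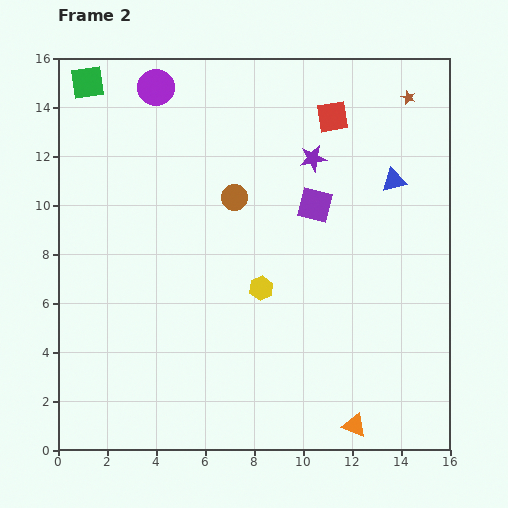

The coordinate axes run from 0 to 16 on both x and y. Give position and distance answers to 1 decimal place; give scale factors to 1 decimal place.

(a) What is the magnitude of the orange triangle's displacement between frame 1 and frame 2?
4.0

The orange triangle moved from (8.8, 3.3) to (12.1, 1.0), a distance of √(3.3² + 2.3²) ≈ 4.0.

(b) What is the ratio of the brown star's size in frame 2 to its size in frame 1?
0.6×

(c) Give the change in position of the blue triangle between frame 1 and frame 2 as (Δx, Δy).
(0.1, 1.3)

The blue triangle was at (13.6, 9.7) in frame 1 and (13.7, 11.0) in frame 2.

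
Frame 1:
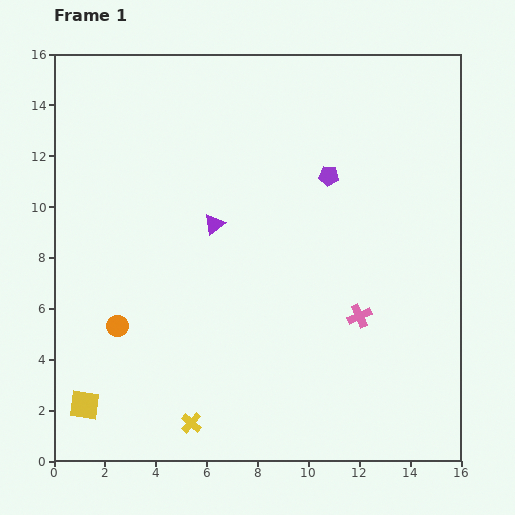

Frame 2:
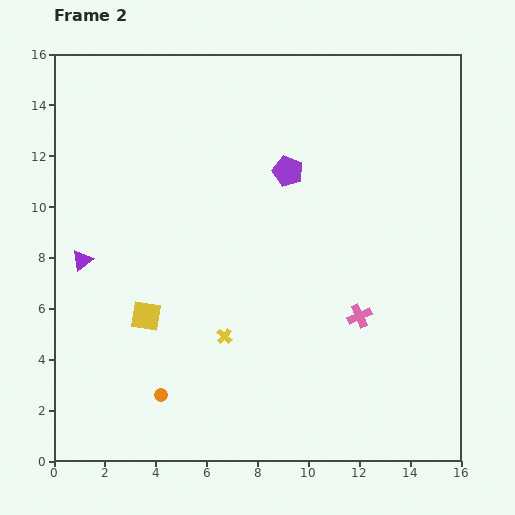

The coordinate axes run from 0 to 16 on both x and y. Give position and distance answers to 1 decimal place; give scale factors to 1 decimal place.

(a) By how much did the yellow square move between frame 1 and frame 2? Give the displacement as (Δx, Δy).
(2.4, 3.5)

The yellow square was at (1.2, 2.2) in frame 1 and (3.6, 5.7) in frame 2.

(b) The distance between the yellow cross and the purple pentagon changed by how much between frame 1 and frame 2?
-4.1

Distance in frame 1: 11.1. Distance in frame 2: 7.0.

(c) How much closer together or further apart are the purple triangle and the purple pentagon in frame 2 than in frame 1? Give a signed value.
+3.9

Distance in frame 1: 4.9. Distance in frame 2: 8.8.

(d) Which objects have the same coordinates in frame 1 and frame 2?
the pink cross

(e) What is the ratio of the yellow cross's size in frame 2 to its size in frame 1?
0.7×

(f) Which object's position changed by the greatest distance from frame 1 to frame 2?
the purple triangle

(moved 5.4; next 4.2)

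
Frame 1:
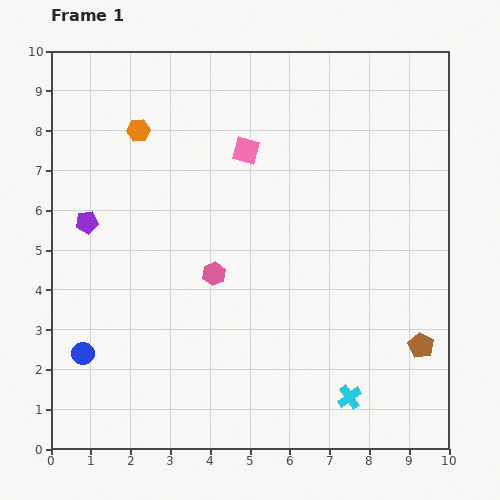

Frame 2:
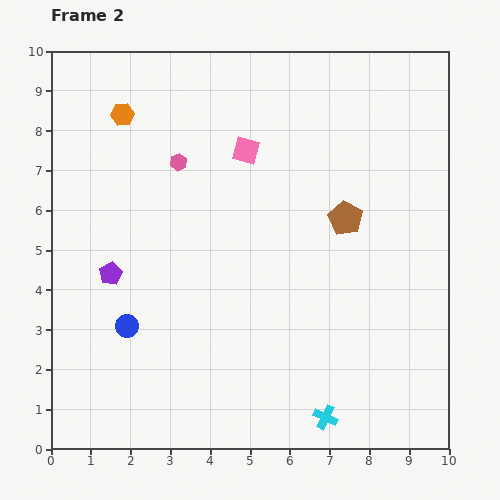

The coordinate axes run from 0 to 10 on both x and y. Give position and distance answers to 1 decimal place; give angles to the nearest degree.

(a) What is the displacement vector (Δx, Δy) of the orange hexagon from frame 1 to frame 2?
(-0.4, 0.4)

The orange hexagon was at (2.2, 8.0) in frame 1 and (1.8, 8.4) in frame 2.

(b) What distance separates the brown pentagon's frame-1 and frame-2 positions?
3.7

The brown pentagon moved from (9.3, 2.6) to (7.4, 5.8), a distance of √(1.9² + 3.2²) ≈ 3.7.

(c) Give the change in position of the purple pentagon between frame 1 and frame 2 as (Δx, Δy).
(0.6, -1.3)

The purple pentagon was at (0.9, 5.7) in frame 1 and (1.5, 4.4) in frame 2.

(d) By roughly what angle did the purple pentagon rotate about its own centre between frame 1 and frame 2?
21° counter-clockwise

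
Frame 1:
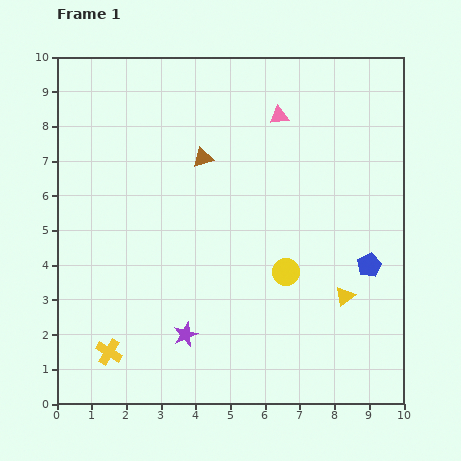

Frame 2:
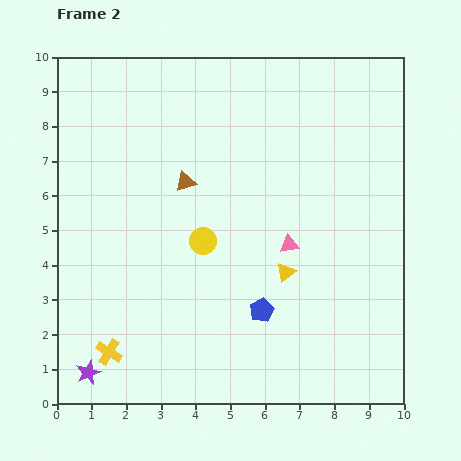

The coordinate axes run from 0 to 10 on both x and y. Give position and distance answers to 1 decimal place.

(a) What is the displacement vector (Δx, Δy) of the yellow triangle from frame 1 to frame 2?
(-1.7, 0.7)

The yellow triangle was at (8.3, 3.1) in frame 1 and (6.6, 3.8) in frame 2.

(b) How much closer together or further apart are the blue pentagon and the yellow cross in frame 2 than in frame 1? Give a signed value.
-3.3

Distance in frame 1: 7.9. Distance in frame 2: 4.6.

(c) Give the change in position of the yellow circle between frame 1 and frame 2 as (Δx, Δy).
(-2.4, 0.9)

The yellow circle was at (6.6, 3.8) in frame 1 and (4.2, 4.7) in frame 2.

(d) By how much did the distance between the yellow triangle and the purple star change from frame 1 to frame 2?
+1.7

Distance in frame 1: 4.7. Distance in frame 2: 6.4.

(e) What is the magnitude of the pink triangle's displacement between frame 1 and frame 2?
3.7

The pink triangle moved from (6.4, 8.3) to (6.7, 4.6), a distance of √(0.3² + 3.7²) ≈ 3.7.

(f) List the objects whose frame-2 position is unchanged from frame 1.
the yellow cross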